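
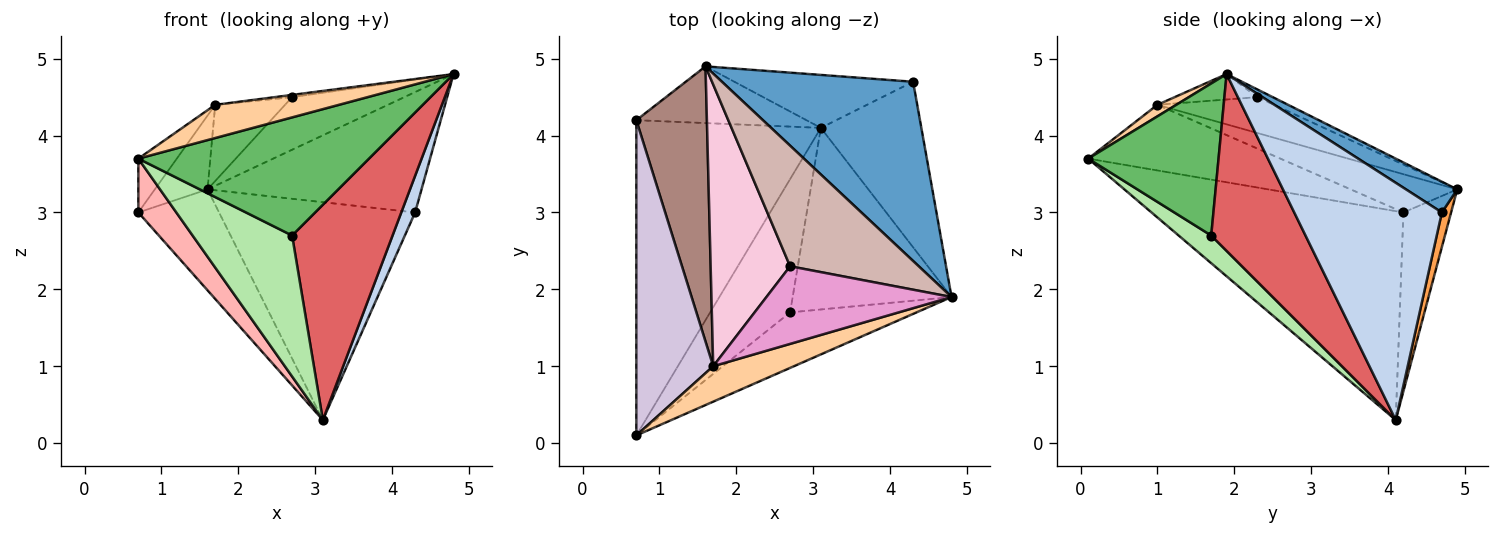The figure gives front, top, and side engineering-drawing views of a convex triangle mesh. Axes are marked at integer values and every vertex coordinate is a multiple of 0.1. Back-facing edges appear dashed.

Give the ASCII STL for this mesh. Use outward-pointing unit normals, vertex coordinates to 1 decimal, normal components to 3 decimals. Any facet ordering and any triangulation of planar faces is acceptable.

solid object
 facet normal 0.132 0.553 0.823
  outer loop
   vertex 4.3 4.7 3.0
   vertex 1.6 4.9 3.3
   vertex 4.8 1.9 4.8
  endloop
 endfacet
 facet normal 0.917 -0.086 -0.389
  outer loop
   vertex 4.3 4.7 3.0
   vertex 4.8 1.9 4.8
   vertex 3.1 4.1 0.3
  endloop
 endfacet
 facet normal 0.046 0.971 -0.236
  outer loop
   vertex 4.3 4.7 3.0
   vertex 3.1 4.1 0.3
   vertex 1.6 4.9 3.3
  endloop
 endfacet
 facet normal 0.104 -0.680 0.726
  outer loop
   vertex 1.7 1.0 4.4
   vertex 0.7 0.1 3.7
   vertex 4.8 1.9 4.8
  endloop
 endfacet
 facet normal 0.455 -0.806 -0.379
  outer loop
   vertex 2.7 1.7 2.7
   vertex 4.8 1.9 4.8
   vertex 0.7 0.1 3.7
  endloop
 endfacet
 facet normal 0.231 -0.707 -0.668
  outer loop
   vertex 2.7 1.7 2.7
   vertex 0.7 0.1 3.7
   vertex 3.1 4.1 0.3
  endloop
 endfacet
 facet normal 0.583 -0.621 -0.524
  outer loop
   vertex 2.7 1.7 2.7
   vertex 3.1 4.1 0.3
   vertex 4.8 1.9 4.8
  endloop
 endfacet
 facet normal -0.745 -0.112 -0.658
  outer loop
   vertex 0.7 4.2 3.0
   vertex 3.1 4.1 0.3
   vertex 0.7 0.1 3.7
  endloop
 endfacet
 facet normal -0.458 0.775 -0.436
  outer loop
   vertex 0.7 4.2 3.0
   vertex 1.6 4.9 3.3
   vertex 3.1 4.1 0.3
  endloop
 endfacet
 facet normal -0.644 0.129 0.754
  outer loop
   vertex 0.7 4.2 3.0
   vertex 0.7 0.1 3.7
   vertex 1.7 1.0 4.4
  endloop
 endfacet
 facet normal -0.464 0.229 0.856
  outer loop
   vertex 0.7 4.2 3.0
   vertex 1.7 1.0 4.4
   vertex 1.6 4.9 3.3
  endloop
 endfacet
 facet normal -0.055 0.399 0.915
  outer loop
   vertex 2.7 2.3 4.5
   vertex 4.8 1.9 4.8
   vertex 1.6 4.9 3.3
  endloop
 endfacet
 facet normal -0.136 0.028 0.990
  outer loop
   vertex 2.7 2.3 4.5
   vertex 1.7 1.0 4.4
   vertex 4.8 1.9 4.8
  endloop
 endfacet
 facet normal -0.400 0.239 0.885
  outer loop
   vertex 2.7 2.3 4.5
   vertex 1.6 4.9 3.3
   vertex 1.7 1.0 4.4
  endloop
 endfacet
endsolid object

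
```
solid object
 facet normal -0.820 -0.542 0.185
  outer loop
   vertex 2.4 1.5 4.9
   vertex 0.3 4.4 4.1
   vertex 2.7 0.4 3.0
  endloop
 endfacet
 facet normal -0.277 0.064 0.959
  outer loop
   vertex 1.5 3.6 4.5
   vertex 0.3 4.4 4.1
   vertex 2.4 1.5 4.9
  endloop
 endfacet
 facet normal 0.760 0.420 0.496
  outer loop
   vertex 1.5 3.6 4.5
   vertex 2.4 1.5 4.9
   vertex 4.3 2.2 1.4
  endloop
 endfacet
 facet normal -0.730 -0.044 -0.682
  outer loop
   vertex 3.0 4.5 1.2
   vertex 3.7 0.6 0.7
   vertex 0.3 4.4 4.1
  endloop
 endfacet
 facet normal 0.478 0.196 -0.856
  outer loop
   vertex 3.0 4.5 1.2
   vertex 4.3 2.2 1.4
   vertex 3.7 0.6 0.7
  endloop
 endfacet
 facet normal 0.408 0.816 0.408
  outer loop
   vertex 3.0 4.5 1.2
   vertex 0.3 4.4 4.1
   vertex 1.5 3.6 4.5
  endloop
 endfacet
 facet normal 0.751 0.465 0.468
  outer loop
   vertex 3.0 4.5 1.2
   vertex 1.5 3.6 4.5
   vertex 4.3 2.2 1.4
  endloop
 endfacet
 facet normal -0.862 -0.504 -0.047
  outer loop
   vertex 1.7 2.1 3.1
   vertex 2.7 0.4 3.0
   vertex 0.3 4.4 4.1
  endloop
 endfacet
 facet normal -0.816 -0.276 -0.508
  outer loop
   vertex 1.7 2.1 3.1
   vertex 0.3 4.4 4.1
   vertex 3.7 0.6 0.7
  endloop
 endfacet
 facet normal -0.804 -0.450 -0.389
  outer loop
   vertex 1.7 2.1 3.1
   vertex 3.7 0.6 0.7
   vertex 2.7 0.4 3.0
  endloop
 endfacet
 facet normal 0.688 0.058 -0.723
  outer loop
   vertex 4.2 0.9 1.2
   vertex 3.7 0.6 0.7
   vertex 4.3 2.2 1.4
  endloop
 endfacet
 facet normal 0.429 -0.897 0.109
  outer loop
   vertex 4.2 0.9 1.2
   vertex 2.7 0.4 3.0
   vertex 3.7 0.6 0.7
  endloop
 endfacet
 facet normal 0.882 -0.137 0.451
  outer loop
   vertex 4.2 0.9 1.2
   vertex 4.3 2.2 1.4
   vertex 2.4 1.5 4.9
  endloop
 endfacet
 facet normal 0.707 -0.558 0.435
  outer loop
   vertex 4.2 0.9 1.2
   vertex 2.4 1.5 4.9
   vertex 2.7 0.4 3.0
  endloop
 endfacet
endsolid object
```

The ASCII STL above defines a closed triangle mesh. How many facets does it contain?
14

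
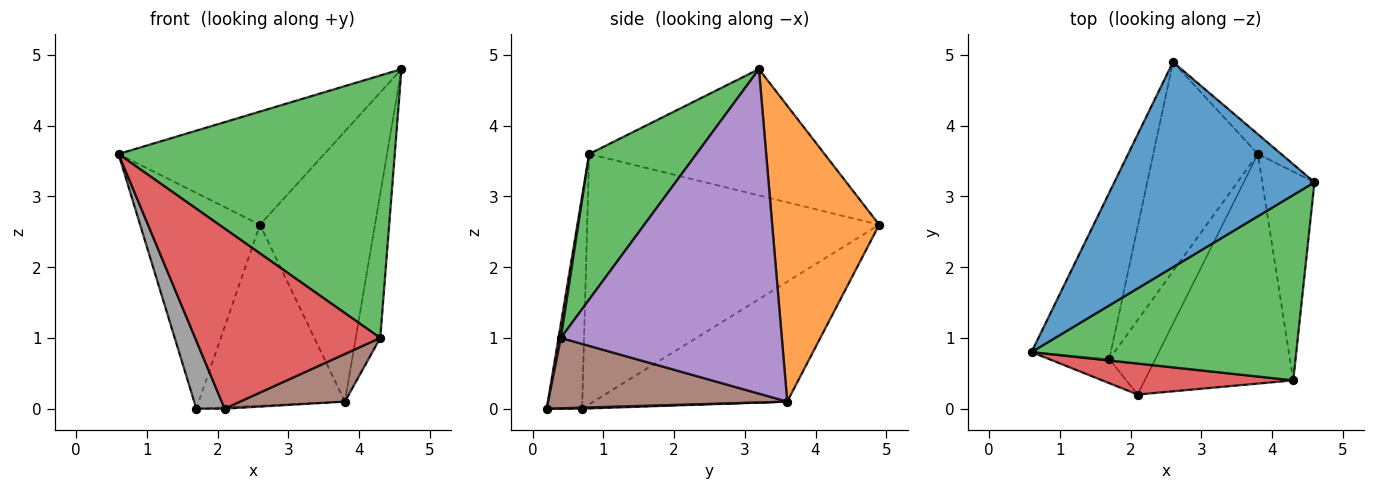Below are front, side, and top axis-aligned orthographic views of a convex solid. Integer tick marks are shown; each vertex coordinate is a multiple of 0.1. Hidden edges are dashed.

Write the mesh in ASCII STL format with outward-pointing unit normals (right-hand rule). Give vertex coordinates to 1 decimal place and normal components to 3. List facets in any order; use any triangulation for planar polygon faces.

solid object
 facet normal -0.484 0.423 0.766
  outer loop
   vertex 2.6 4.9 2.6
   vertex 0.6 0.8 3.6
   vertex 4.6 3.2 4.8
  endloop
 endfacet
 facet normal 0.680 0.731 -0.054
  outer loop
   vertex 3.8 3.6 0.1
   vertex 2.6 4.9 2.6
   vertex 4.6 3.2 4.8
  endloop
 endfacet
 facet normal 0.302 -0.779 0.550
  outer loop
   vertex 4.3 0.4 1.0
   vertex 4.6 3.2 4.8
   vertex 0.6 0.8 3.6
  endloop
 endfacet
 facet normal 0.013 -0.985 0.169
  outer loop
   vertex 4.3 0.4 1.0
   vertex 0.6 0.8 3.6
   vertex 2.1 0.2 0.0
  endloop
 endfacet
 facet normal 0.981 0.109 -0.158
  outer loop
   vertex 4.3 0.4 1.0
   vertex 3.8 3.6 0.1
   vertex 4.6 3.2 4.8
  endloop
 endfacet
 facet normal 0.421 -0.184 -0.888
  outer loop
   vertex 4.3 0.4 1.0
   vertex 2.1 0.2 0.0
   vertex 3.8 3.6 0.1
  endloop
 endfacet
 facet normal -0.888 0.364 -0.281
  outer loop
   vertex 1.7 0.7 0.0
   vertex 0.6 0.8 3.6
   vertex 2.6 4.9 2.6
  endloop
 endfacet
 facet normal -0.762 -0.610 -0.216
  outer loop
   vertex 1.7 0.7 0.0
   vertex 2.1 0.2 0.0
   vertex 0.6 0.8 3.6
  endloop
 endfacet
 facet normal -0.655 0.494 -0.571
  outer loop
   vertex 1.7 0.7 0.0
   vertex 2.6 4.9 2.6
   vertex 3.8 3.6 0.1
  endloop
 endfacet
 facet normal 0.023 0.018 -1.000
  outer loop
   vertex 1.7 0.7 0.0
   vertex 3.8 3.6 0.1
   vertex 2.1 0.2 0.0
  endloop
 endfacet
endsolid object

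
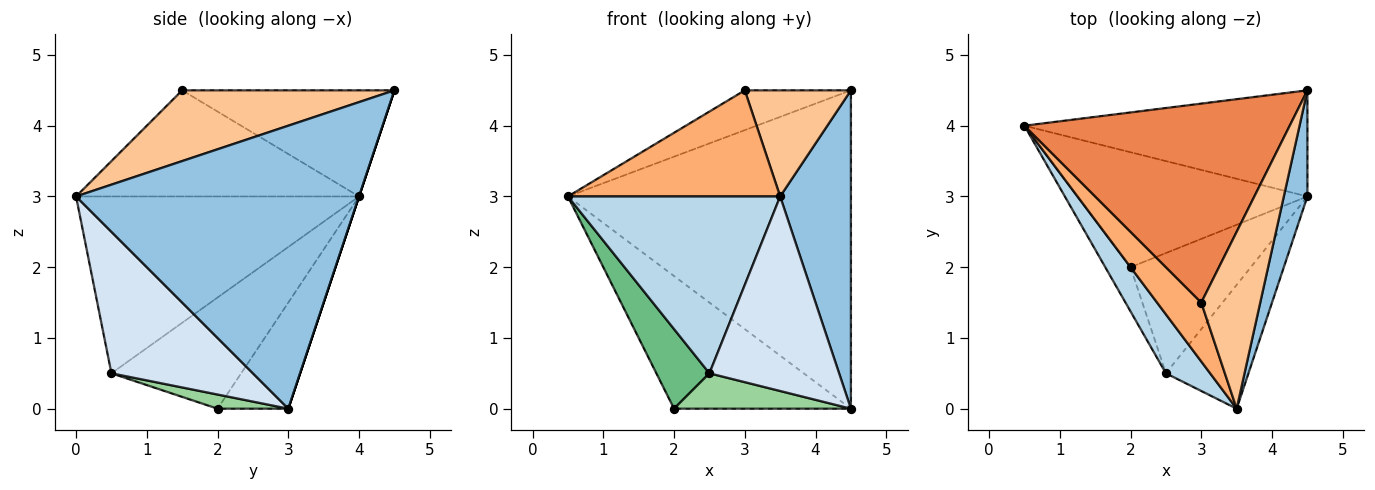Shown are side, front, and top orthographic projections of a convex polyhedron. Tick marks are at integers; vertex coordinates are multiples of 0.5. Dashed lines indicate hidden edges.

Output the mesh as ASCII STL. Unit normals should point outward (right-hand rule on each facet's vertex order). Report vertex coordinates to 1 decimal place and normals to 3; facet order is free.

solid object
 facet normal 0.000 0.949 -0.316
  outer loop
   vertex 4.5 3.0 0.0
   vertex 0.5 4.0 3.0
   vertex 4.5 4.5 4.5
  endloop
 endfacet
 facet normal 0.967 -0.242 0.081
  outer loop
   vertex 4.5 3.0 0.0
   vertex 4.5 4.5 4.5
   vertex 3.5 0.0 3.0
  endloop
 endfacet
 facet normal -0.784 -0.588 0.196
  outer loop
   vertex 2.5 0.5 0.5
   vertex 3.5 0.0 3.0
   vertex 0.5 4.0 3.0
  endloop
 endfacet
 facet normal 0.677 -0.621 -0.395
  outer loop
   vertex 2.5 0.5 0.5
   vertex 4.5 3.0 0.0
   vertex 3.5 0.0 3.0
  endloop
 endfacet
 facet normal -0.365 0.183 0.913
  outer loop
   vertex 3.0 1.5 4.5
   vertex 4.5 4.5 4.5
   vertex 0.5 4.0 3.0
  endloop
 endfacet
 facet normal -0.759 -0.569 0.316
  outer loop
   vertex 3.0 1.5 4.5
   vertex 0.5 4.0 3.0
   vertex 3.5 0.0 3.0
  endloop
 endfacet
 facet normal 0.717 -0.359 0.598
  outer loop
   vertex 3.0 1.5 4.5
   vertex 3.5 0.0 3.0
   vertex 4.5 4.5 4.5
  endloop
 endfacet
 facet normal -0.289 0.723 -0.627
  outer loop
   vertex 2.0 2.0 0.0
   vertex 0.5 4.0 3.0
   vertex 4.5 3.0 0.0
  endloop
 endfacet
 facet normal -0.906 -0.371 -0.206
  outer loop
   vertex 2.0 2.0 0.0
   vertex 2.5 0.5 0.5
   vertex 0.5 4.0 3.0
  endloop
 endfacet
 facet normal 0.112 -0.280 -0.953
  outer loop
   vertex 2.0 2.0 0.0
   vertex 4.5 3.0 0.0
   vertex 2.5 0.5 0.5
  endloop
 endfacet
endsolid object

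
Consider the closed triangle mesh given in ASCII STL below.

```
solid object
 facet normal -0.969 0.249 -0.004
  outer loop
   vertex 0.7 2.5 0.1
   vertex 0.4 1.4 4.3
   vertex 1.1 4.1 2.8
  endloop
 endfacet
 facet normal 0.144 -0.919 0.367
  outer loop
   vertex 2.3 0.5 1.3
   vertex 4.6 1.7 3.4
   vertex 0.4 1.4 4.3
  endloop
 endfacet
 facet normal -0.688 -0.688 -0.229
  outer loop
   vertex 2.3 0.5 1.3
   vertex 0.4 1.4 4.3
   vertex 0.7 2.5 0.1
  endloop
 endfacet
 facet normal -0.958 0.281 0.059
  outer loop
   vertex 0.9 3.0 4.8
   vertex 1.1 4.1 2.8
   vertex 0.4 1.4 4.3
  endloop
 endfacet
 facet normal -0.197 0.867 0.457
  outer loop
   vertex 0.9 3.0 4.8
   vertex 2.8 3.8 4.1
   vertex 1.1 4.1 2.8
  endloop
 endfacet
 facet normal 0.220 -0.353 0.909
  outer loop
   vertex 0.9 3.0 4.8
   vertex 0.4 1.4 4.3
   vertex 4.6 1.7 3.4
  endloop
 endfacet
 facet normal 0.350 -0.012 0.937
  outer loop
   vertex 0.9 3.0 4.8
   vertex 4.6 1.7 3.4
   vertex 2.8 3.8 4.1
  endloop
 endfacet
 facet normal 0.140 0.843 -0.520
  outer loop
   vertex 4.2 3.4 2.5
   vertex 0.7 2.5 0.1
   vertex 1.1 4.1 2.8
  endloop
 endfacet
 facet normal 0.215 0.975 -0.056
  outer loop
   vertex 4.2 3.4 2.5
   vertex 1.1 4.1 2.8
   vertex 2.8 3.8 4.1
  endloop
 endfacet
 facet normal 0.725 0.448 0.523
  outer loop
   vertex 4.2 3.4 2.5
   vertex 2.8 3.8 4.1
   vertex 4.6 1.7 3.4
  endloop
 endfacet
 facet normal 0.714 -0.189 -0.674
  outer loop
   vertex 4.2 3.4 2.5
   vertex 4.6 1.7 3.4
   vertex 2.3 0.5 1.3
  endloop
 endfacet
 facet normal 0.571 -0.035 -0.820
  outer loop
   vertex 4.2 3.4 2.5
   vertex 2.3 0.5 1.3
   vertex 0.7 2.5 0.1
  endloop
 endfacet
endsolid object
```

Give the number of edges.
18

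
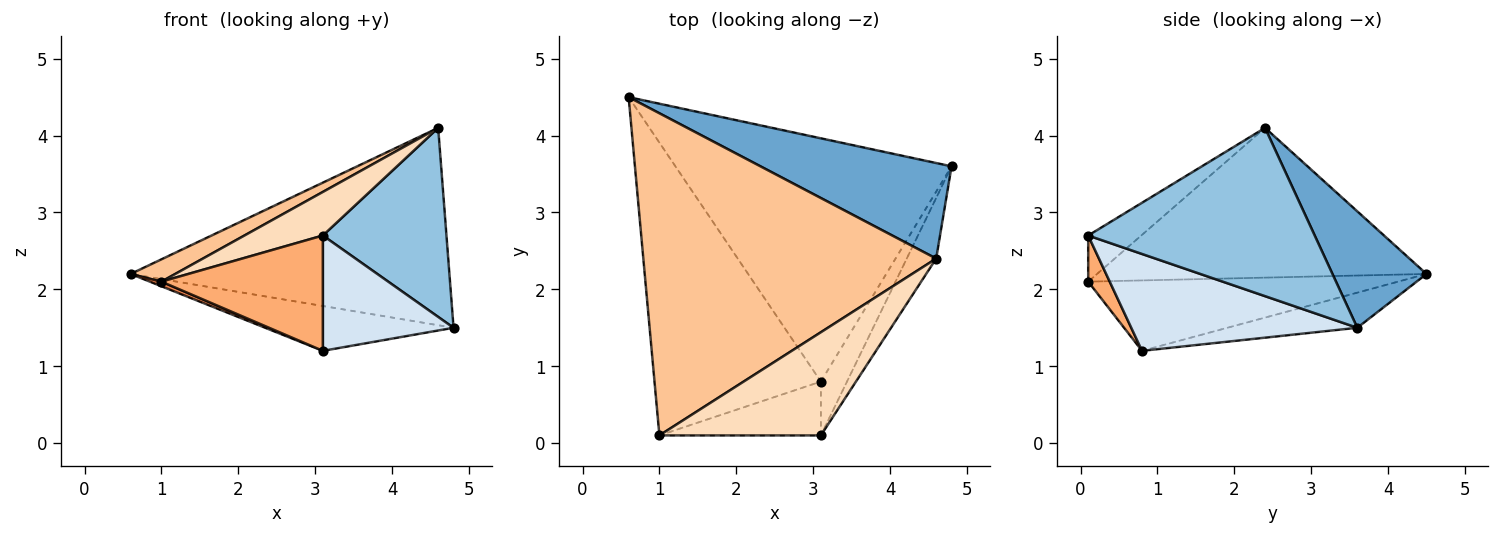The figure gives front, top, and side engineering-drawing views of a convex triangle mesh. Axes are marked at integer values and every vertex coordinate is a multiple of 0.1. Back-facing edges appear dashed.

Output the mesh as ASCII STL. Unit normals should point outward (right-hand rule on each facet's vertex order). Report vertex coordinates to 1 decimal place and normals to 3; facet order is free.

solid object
 facet normal 0.257 0.870 0.421
  outer loop
   vertex 4.6 2.4 4.1
   vertex 4.8 3.6 1.5
   vertex 0.6 4.5 2.2
  endloop
 endfacet
 facet normal 0.868 -0.473 -0.152
  outer loop
   vertex 4.6 2.4 4.1
   vertex 3.1 0.1 2.7
   vertex 4.8 3.6 1.5
  endloop
 endfacet
 facet normal -0.124 0.180 -0.976
  outer loop
   vertex 3.1 0.8 1.2
   vertex 0.6 4.5 2.2
   vertex 4.8 3.6 1.5
  endloop
 endfacet
 facet normal 0.843 -0.487 -0.227
  outer loop
   vertex 3.1 0.8 1.2
   vertex 4.8 3.6 1.5
   vertex 3.1 0.1 2.7
  endloop
 endfacet
 facet normal -0.390 -0.015 -0.921
  outer loop
   vertex 1.0 0.1 2.1
   vertex 0.6 4.5 2.2
   vertex 3.1 0.8 1.2
  endloop
 endfacet
 facet normal 0.120 -0.900 -0.420
  outer loop
   vertex 1.0 0.1 2.1
   vertex 3.1 0.8 1.2
   vertex 3.1 0.1 2.7
  endloop
 endfacet
 facet normal -0.454 -0.062 0.889
  outer loop
   vertex 1.0 0.1 2.1
   vertex 4.6 2.4 4.1
   vertex 0.6 4.5 2.2
  endloop
 endfacet
 facet normal -0.255 -0.376 0.891
  outer loop
   vertex 1.0 0.1 2.1
   vertex 3.1 0.1 2.7
   vertex 4.6 2.4 4.1
  endloop
 endfacet
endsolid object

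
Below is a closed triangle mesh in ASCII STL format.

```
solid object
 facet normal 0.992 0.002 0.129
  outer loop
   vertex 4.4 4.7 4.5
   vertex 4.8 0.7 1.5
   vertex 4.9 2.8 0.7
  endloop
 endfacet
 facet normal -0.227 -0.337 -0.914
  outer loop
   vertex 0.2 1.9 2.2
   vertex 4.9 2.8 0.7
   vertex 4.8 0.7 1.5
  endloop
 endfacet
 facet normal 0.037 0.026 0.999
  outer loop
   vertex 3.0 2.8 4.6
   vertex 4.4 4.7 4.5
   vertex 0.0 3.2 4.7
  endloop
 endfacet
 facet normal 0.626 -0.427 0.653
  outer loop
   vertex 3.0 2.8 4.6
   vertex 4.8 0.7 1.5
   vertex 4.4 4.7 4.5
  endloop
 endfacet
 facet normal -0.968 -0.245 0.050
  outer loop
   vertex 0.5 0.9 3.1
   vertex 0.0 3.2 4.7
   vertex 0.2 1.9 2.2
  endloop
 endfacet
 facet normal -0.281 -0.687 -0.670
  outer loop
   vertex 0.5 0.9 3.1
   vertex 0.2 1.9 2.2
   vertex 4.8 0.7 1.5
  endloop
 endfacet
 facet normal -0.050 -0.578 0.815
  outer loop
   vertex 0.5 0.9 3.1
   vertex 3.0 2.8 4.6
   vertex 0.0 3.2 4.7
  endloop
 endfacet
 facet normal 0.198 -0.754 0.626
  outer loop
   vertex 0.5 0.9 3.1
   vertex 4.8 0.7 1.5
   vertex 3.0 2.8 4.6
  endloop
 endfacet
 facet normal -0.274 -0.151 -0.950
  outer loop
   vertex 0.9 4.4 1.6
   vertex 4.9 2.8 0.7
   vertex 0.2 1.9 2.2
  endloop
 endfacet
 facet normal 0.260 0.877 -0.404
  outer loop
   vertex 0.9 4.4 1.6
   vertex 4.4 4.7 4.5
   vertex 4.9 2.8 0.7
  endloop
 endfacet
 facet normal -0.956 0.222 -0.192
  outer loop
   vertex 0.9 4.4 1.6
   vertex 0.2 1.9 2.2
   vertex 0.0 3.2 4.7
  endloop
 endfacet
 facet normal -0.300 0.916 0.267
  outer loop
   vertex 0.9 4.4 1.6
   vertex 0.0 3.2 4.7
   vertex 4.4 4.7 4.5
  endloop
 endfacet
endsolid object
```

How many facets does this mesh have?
12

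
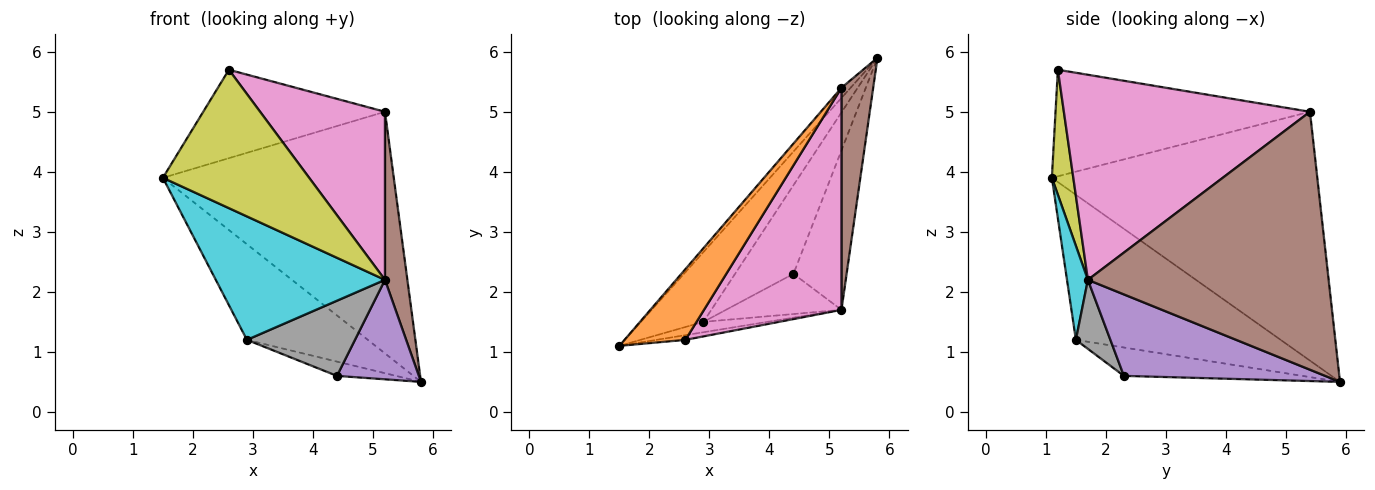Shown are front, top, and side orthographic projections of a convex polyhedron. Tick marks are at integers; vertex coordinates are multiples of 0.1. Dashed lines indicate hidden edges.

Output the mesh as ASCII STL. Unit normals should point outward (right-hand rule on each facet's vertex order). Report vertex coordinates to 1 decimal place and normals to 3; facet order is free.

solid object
 facet normal -0.754 0.656 -0.028
  outer loop
   vertex 5.2 5.4 5.0
   vertex 5.8 5.9 0.5
   vertex 1.5 1.1 3.9
  endloop
 endfacet
 facet normal -0.738 0.527 0.422
  outer loop
   vertex 5.2 5.4 5.0
   vertex 1.5 1.1 3.9
   vertex 2.6 1.2 5.7
  endloop
 endfacet
 facet normal -0.807 0.477 -0.348
  outer loop
   vertex 2.9 1.5 1.2
   vertex 1.5 1.1 3.9
   vertex 5.8 5.9 0.5
  endloop
 endfacet
 facet normal -0.433 0.143 -0.890
  outer loop
   vertex 2.9 1.5 1.2
   vertex 5.8 5.9 0.5
   vertex 4.4 2.3 0.6
  endloop
 endfacet
 facet normal 0.793 -0.323 -0.517
  outer loop
   vertex 5.2 1.7 2.2
   vertex 4.4 2.3 0.6
   vertex 5.8 5.9 0.5
  endloop
 endfacet
 facet normal 0.988 -0.092 0.122
  outer loop
   vertex 5.2 1.7 2.2
   vertex 5.8 5.9 0.5
   vertex 5.2 5.4 5.0
  endloop
 endfacet
 facet normal 0.765 -0.388 0.513
  outer loop
   vertex 5.2 1.7 2.2
   vertex 5.2 5.4 5.0
   vertex 2.6 1.2 5.7
  endloop
 endfacet
 facet normal 0.271 -0.849 -0.454
  outer loop
   vertex 5.2 1.7 2.2
   vertex 2.9 1.5 1.2
   vertex 4.4 2.3 0.6
  endloop
 endfacet
 facet normal 0.145 -0.989 -0.034
  outer loop
   vertex 5.2 1.7 2.2
   vertex 2.6 1.2 5.7
   vertex 1.5 1.1 3.9
  endloop
 endfacet
 facet normal 0.122 -0.989 -0.083
  outer loop
   vertex 5.2 1.7 2.2
   vertex 1.5 1.1 3.9
   vertex 2.9 1.5 1.2
  endloop
 endfacet
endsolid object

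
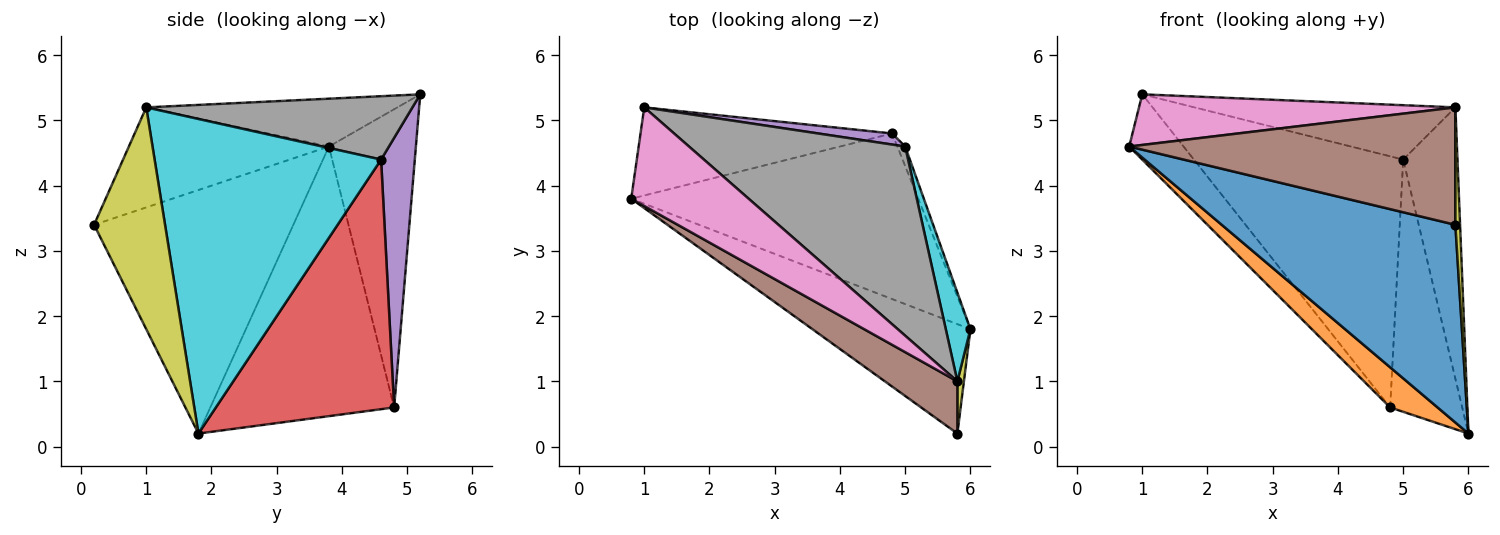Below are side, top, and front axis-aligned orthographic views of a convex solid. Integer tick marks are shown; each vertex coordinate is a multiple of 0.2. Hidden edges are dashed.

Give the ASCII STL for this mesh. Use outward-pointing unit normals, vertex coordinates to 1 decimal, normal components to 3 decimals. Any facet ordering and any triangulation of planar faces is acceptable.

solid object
 facet normal -0.598 -0.701 -0.388
  outer loop
   vertex 5.8 0.2 3.4
   vertex 0.8 3.8 4.6
   vertex 6.0 1.8 0.2
  endloop
 endfacet
 facet normal -0.674 -0.174 -0.718
  outer loop
   vertex 4.8 4.8 0.6
   vertex 6.0 1.8 0.2
   vertex 0.8 3.8 4.6
  endloop
 endfacet
 facet normal -0.690 0.431 -0.582
  outer loop
   vertex 4.8 4.8 0.6
   vertex 0.8 3.8 4.6
   vertex 1.0 5.2 5.4
  endloop
 endfacet
 facet normal 0.927 0.375 -0.029
  outer loop
   vertex 4.8 4.8 0.6
   vertex 5.0 4.6 4.4
   vertex 6.0 1.8 0.2
  endloop
 endfacet
 facet normal 0.159 0.986 0.044
  outer loop
   vertex 4.8 4.8 0.6
   vertex 1.0 5.2 5.4
   vertex 5.0 4.6 4.4
  endloop
 endfacet
 facet normal -0.489 -0.797 0.354
  outer loop
   vertex 5.8 1.0 5.2
   vertex 0.8 3.8 4.6
   vertex 5.8 0.2 3.4
  endloop
 endfacet
 facet normal -0.341 -0.429 0.836
  outer loop
   vertex 5.8 1.0 5.2
   vertex 1.0 5.2 5.4
   vertex 0.8 3.8 4.6
  endloop
 endfacet
 facet normal 0.271 0.266 0.925
  outer loop
   vertex 5.8 1.0 5.2
   vertex 5.0 4.6 4.4
   vertex 1.0 5.2 5.4
  endloop
 endfacet
 facet normal 0.997 -0.066 0.029
  outer loop
   vertex 5.8 1.0 5.2
   vertex 5.8 0.2 3.4
   vertex 6.0 1.8 0.2
  endloop
 endfacet
 facet normal 0.970 0.232 0.076
  outer loop
   vertex 5.8 1.0 5.2
   vertex 6.0 1.8 0.2
   vertex 5.0 4.6 4.4
  endloop
 endfacet
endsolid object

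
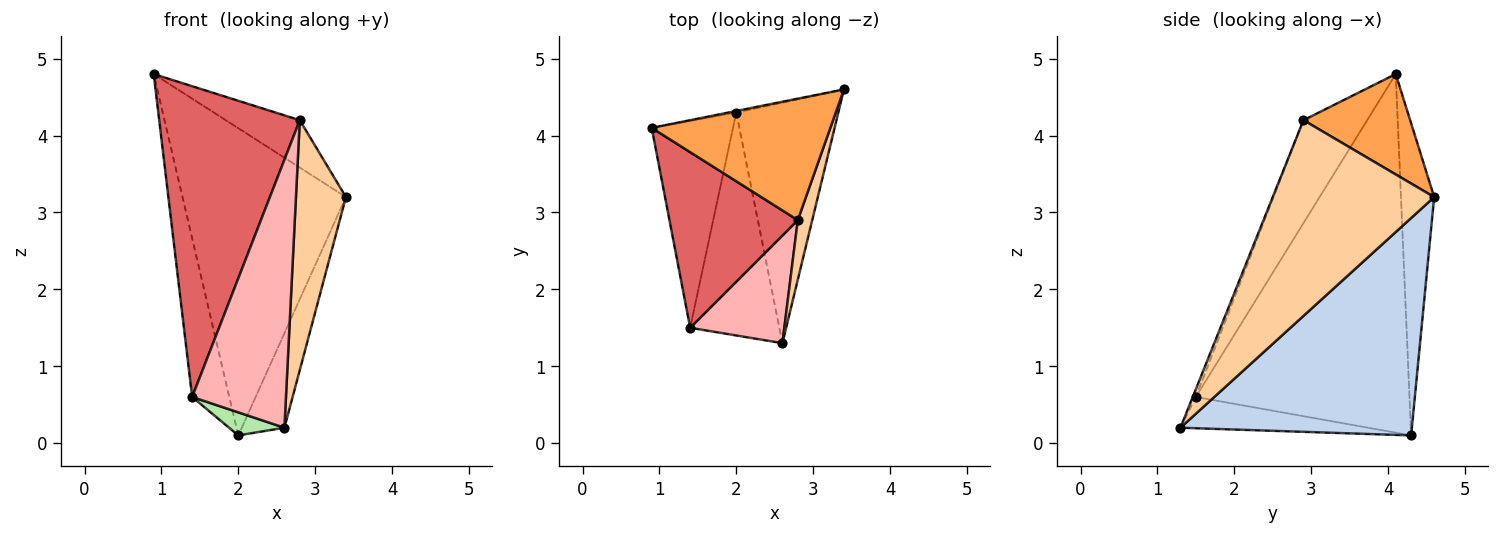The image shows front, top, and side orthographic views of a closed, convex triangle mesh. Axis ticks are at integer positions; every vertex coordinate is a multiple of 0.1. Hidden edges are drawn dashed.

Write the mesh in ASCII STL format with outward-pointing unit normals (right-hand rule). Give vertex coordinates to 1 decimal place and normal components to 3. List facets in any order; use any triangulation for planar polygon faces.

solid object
 facet normal -0.199 0.980 -0.005
  outer loop
   vertex 2.0 4.3 0.1
   vertex 0.9 4.1 4.8
   vertex 3.4 4.6 3.2
  endloop
 endfacet
 facet normal 0.893 0.165 -0.419
  outer loop
   vertex 2.0 4.3 0.1
   vertex 3.4 4.6 3.2
   vertex 2.6 1.3 0.2
  endloop
 endfacet
 facet normal 0.464 0.322 0.825
  outer loop
   vertex 2.8 2.9 4.2
   vertex 3.4 4.6 3.2
   vertex 0.9 4.1 4.8
  endloop
 endfacet
 facet normal 0.953 -0.295 0.070
  outer loop
   vertex 2.8 2.9 4.2
   vertex 2.6 1.3 0.2
   vertex 3.4 4.6 3.2
  endloop
 endfacet
 facet normal -0.962 0.167 -0.218
  outer loop
   vertex 1.4 1.5 0.6
   vertex 0.9 4.1 4.8
   vertex 2.0 4.3 0.1
  endloop
 endfacet
 facet normal -0.329 -0.097 -0.939
  outer loop
   vertex 1.4 1.5 0.6
   vertex 2.0 4.3 0.1
   vertex 2.6 1.3 0.2
  endloop
 endfacet
 facet normal -0.367 -0.810 0.458
  outer loop
   vertex 1.4 1.5 0.6
   vertex 2.8 2.9 4.2
   vertex 0.9 4.1 4.8
  endloop
 endfacet
 facet normal -0.030 -0.928 0.373
  outer loop
   vertex 1.4 1.5 0.6
   vertex 2.6 1.3 0.2
   vertex 2.8 2.9 4.2
  endloop
 endfacet
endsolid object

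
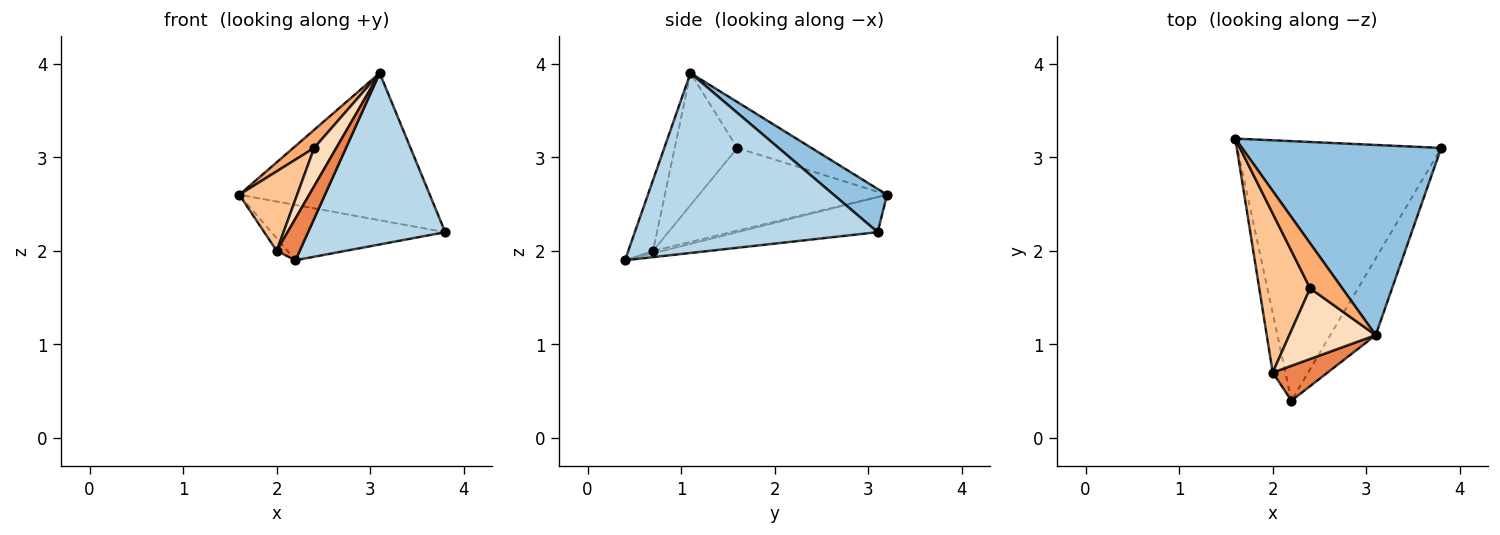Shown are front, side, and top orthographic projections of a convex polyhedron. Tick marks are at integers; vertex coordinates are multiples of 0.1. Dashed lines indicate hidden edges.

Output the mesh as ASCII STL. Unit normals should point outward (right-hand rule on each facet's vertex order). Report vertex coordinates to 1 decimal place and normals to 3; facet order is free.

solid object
 facet normal -0.166 0.206 -0.964
  outer loop
   vertex 2.2 0.4 1.9
   vertex 1.6 3.2 2.6
   vertex 3.8 3.1 2.2
  endloop
 endfacet
 facet normal 0.169 0.603 0.779
  outer loop
   vertex 3.1 1.1 3.9
   vertex 3.8 3.1 2.2
   vertex 1.6 3.2 2.6
  endloop
 endfacet
 facet normal 0.851 -0.480 -0.215
  outer loop
   vertex 3.1 1.1 3.9
   vertex 2.2 0.4 1.9
   vertex 3.8 3.1 2.2
  endloop
 endfacet
 facet normal -0.177 0.203 -0.963
  outer loop
   vertex 2.0 0.7 2.0
   vertex 1.6 3.2 2.6
   vertex 2.2 0.4 1.9
  endloop
 endfacet
 facet normal -0.638 -0.590 0.494
  outer loop
   vertex 2.0 0.7 2.0
   vertex 2.2 0.4 1.9
   vertex 3.1 1.1 3.9
  endloop
 endfacet
 facet normal -0.799 -0.225 0.558
  outer loop
   vertex 2.4 1.6 3.1
   vertex 3.1 1.1 3.9
   vertex 1.6 3.2 2.6
  endloop
 endfacet
 facet normal -0.824 -0.253 0.507
  outer loop
   vertex 2.4 1.6 3.1
   vertex 1.6 3.2 2.6
   vertex 2.0 0.7 2.0
  endloop
 endfacet
 facet normal -0.803 -0.284 0.524
  outer loop
   vertex 2.4 1.6 3.1
   vertex 2.0 0.7 2.0
   vertex 3.1 1.1 3.9
  endloop
 endfacet
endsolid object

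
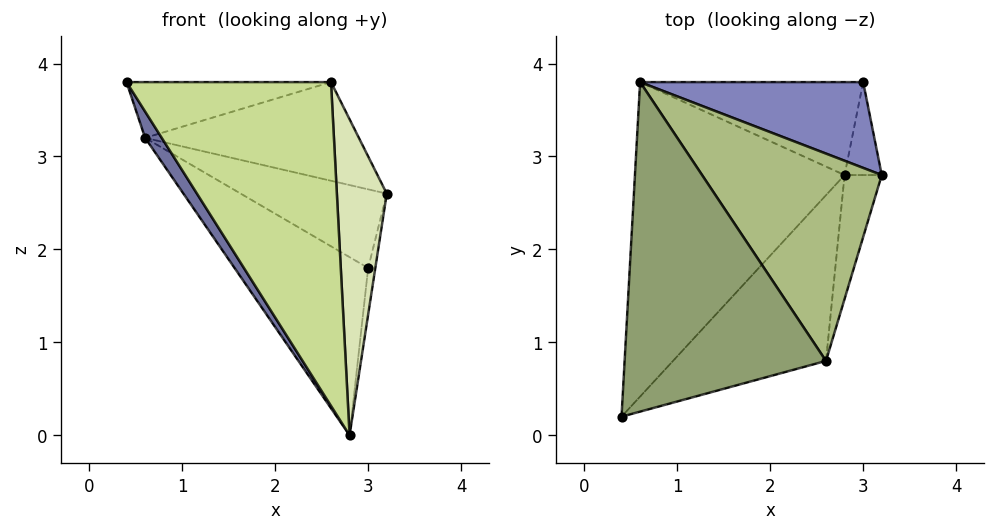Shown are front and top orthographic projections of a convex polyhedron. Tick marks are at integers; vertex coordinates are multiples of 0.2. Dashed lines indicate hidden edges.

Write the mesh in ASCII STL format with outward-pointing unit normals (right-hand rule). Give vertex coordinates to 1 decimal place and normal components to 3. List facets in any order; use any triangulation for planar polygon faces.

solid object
 facet normal -0.830 -0.047 -0.556
  outer loop
   vertex 2.8 2.8 0.0
   vertex 0.4 0.2 3.8
   vertex 0.6 3.8 3.2
  endloop
 endfacet
 facet normal 0.395 0.621 0.677
  outer loop
   vertex 3.0 3.8 1.8
   vertex 0.6 3.8 3.2
   vertex 3.2 2.8 2.6
  endloop
 endfacet
 facet normal 0.986 0.076 -0.152
  outer loop
   vertex 3.0 3.8 1.8
   vertex 3.2 2.8 2.6
   vertex 2.8 2.8 0.0
  endloop
 endfacet
 facet normal -0.261 0.856 -0.447
  outer loop
   vertex 3.0 3.8 1.8
   vertex 2.8 2.8 0.0
   vertex 0.6 3.8 3.2
  endloop
 endfacet
 facet normal -0.045 0.167 0.985
  outer loop
   vertex 2.6 0.8 3.8
   vertex 0.6 3.8 3.2
   vertex 0.4 0.2 3.8
  endloop
 endfacet
 facet normal 0.350 0.403 0.846
  outer loop
   vertex 2.6 0.8 3.8
   vertex 3.2 2.8 2.6
   vertex 0.6 3.8 3.2
  endloop
 endfacet
 facet normal 0.236 -0.865 -0.443
  outer loop
   vertex 2.6 0.8 3.8
   vertex 0.4 0.2 3.8
   vertex 2.8 2.8 0.0
  endloop
 endfacet
 facet normal 0.922 -0.362 -0.142
  outer loop
   vertex 2.6 0.8 3.8
   vertex 2.8 2.8 0.0
   vertex 3.2 2.8 2.6
  endloop
 endfacet
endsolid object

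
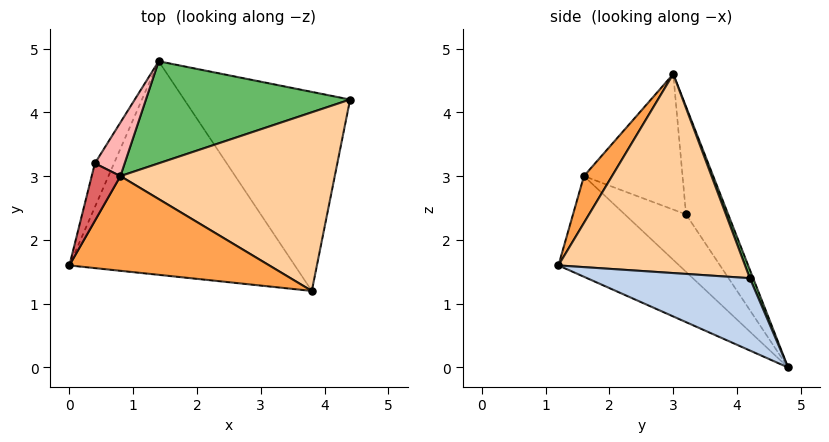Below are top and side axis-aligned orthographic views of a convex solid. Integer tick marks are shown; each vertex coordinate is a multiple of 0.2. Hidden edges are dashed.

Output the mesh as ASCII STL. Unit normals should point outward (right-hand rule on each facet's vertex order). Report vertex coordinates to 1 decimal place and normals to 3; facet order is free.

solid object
 facet normal -0.338 -0.561 -0.756
  outer loop
   vertex 1.4 4.8 0.0
   vertex 3.8 1.2 1.6
   vertex 0.0 1.6 3.0
  endloop
 endfacet
 facet normal 0.396 -0.140 -0.908
  outer loop
   vertex 1.4 4.8 0.0
   vertex 4.4 4.2 1.4
   vertex 3.8 1.2 1.6
  endloop
 endfacet
 facet normal 0.143 -0.779 0.610
  outer loop
   vertex 0.8 3.0 4.6
   vertex 0.0 1.6 3.0
   vertex 3.8 1.2 1.6
  endloop
 endfacet
 facet normal 0.678 -0.087 0.730
  outer loop
   vertex 0.8 3.0 4.6
   vertex 3.8 1.2 1.6
   vertex 4.4 4.2 1.4
  endloop
 endfacet
 facet normal 0.015 0.930 0.366
  outer loop
   vertex 0.8 3.0 4.6
   vertex 4.4 4.2 1.4
   vertex 1.4 4.8 0.0
  endloop
 endfacet
 facet normal -0.942 0.118 -0.314
  outer loop
   vertex 0.4 3.2 2.4
   vertex 1.4 4.8 0.0
   vertex 0.0 1.6 3.0
  endloop
 endfacet
 facet normal -0.931 0.307 0.197
  outer loop
   vertex 0.4 3.2 2.4
   vertex 0.0 1.6 3.0
   vertex 0.8 3.0 4.6
  endloop
 endfacet
 facet normal -0.681 0.708 0.188
  outer loop
   vertex 0.4 3.2 2.4
   vertex 0.8 3.0 4.6
   vertex 1.4 4.8 0.0
  endloop
 endfacet
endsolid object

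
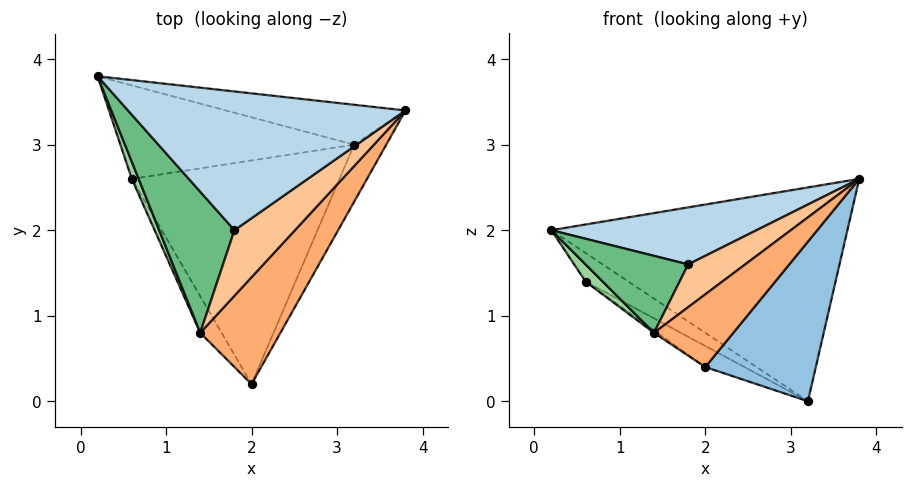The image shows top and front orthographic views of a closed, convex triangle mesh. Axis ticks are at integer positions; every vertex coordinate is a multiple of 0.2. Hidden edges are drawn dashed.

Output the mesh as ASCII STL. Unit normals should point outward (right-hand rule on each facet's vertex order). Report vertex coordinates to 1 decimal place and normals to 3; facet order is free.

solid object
 facet normal 0.138 0.974 -0.182
  outer loop
   vertex 3.2 3.0 0.0
   vertex 0.2 3.8 2.0
   vertex 3.8 3.4 2.6
  endloop
 endfacet
 facet normal 0.902 -0.407 -0.145
  outer loop
   vertex 3.2 3.0 0.0
   vertex 3.8 3.4 2.6
   vertex 2.0 0.2 0.4
  endloop
 endfacet
 facet normal -0.193 -0.373 0.908
  outer loop
   vertex 1.8 2.0 1.6
   vertex 3.8 3.4 2.6
   vertex 0.2 3.8 2.0
  endloop
 endfacet
 facet normal -0.489 0.254 -0.835
  outer loop
   vertex 0.6 2.6 1.4
   vertex 0.2 3.8 2.0
   vertex 3.2 3.0 0.0
  endloop
 endfacet
 facet normal -0.482 0.082 -0.872
  outer loop
   vertex 0.6 2.6 1.4
   vertex 3.2 3.0 0.0
   vertex 2.0 0.2 0.4
  endloop
 endfacet
 facet normal -0.011 -0.562 0.827
  outer loop
   vertex 1.4 0.8 0.8
   vertex 2.0 0.2 0.4
   vertex 3.8 3.4 2.6
  endloop
 endfacet
 facet normal -0.036 -0.546 0.837
  outer loop
   vertex 1.4 0.8 0.8
   vertex 3.8 3.4 2.6
   vertex 1.8 2.0 1.6
  endloop
 endfacet
 facet normal -0.514 0.057 -0.856
  outer loop
   vertex 1.4 0.8 0.8
   vertex 0.6 2.6 1.4
   vertex 2.0 0.2 0.4
  endloop
 endfacet
 facet normal -0.304 -0.456 0.836
  outer loop
   vertex 1.4 0.8 0.8
   vertex 1.8 2.0 1.6
   vertex 0.2 3.8 2.0
  endloop
 endfacet
 facet normal -0.728 -0.485 0.485
  outer loop
   vertex 1.4 0.8 0.8
   vertex 0.2 3.8 2.0
   vertex 0.6 2.6 1.4
  endloop
 endfacet
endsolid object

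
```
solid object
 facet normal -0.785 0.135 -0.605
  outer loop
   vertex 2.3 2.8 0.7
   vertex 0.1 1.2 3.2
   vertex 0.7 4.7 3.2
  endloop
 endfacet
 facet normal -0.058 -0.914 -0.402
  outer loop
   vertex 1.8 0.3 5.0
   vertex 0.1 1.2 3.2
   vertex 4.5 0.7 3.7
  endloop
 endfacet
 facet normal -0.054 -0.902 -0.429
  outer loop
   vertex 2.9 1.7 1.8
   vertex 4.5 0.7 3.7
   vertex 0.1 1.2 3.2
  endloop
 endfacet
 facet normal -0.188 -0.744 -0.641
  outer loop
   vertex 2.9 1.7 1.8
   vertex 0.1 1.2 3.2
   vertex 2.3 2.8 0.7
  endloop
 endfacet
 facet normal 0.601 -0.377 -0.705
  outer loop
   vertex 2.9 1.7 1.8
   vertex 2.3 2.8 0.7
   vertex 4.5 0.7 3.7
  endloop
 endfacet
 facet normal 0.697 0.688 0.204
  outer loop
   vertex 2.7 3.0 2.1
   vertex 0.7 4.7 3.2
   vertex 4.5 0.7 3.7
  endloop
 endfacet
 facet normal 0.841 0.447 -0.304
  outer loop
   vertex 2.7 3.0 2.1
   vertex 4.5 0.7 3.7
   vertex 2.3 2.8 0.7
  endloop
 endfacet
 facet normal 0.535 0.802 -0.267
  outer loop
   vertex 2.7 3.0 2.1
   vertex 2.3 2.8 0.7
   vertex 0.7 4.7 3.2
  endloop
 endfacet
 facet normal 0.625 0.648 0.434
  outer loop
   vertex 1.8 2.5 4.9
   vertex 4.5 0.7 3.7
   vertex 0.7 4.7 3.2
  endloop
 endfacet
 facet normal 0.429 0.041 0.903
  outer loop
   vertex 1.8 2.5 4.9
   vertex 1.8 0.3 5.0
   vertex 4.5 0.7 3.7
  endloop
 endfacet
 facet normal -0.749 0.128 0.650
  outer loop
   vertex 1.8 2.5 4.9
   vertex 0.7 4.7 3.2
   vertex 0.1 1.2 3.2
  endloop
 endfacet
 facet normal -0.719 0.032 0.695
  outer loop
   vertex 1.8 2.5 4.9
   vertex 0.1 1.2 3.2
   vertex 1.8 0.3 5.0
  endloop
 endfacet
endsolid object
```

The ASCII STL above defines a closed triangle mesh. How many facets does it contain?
12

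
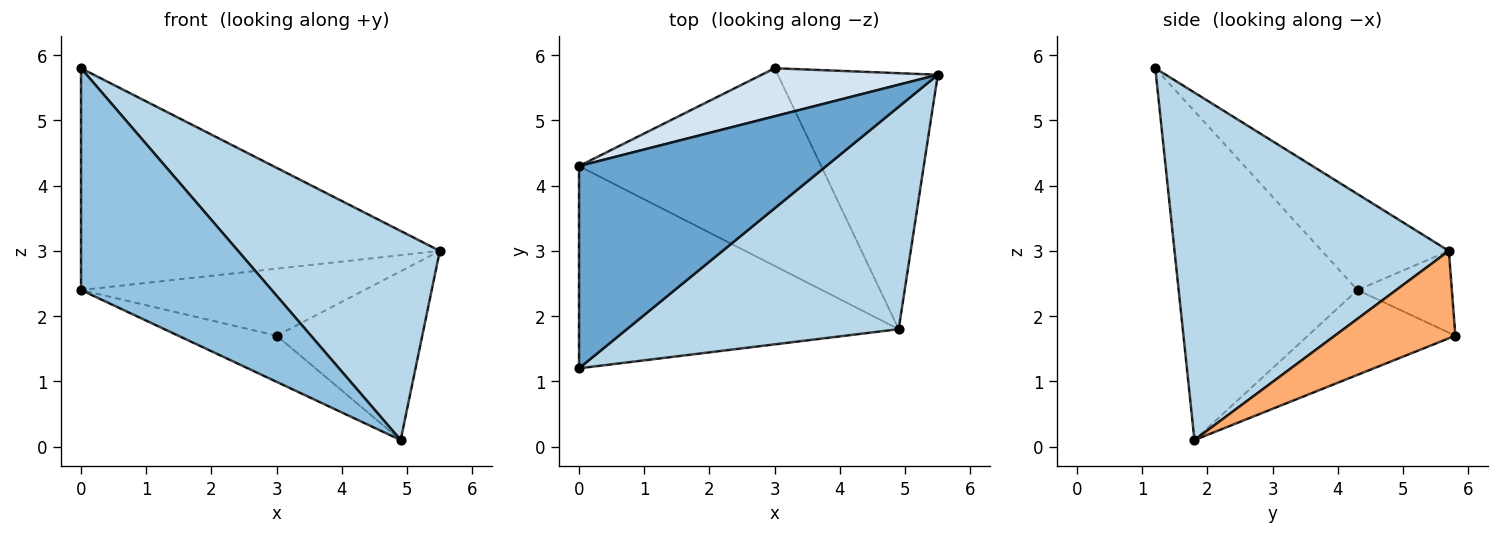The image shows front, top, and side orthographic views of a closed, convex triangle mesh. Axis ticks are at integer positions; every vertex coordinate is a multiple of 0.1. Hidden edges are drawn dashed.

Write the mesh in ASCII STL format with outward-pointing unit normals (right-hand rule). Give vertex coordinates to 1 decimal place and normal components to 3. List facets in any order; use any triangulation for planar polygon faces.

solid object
 facet normal -0.253 0.715 0.652
  outer loop
   vertex 0.0 1.2 5.8
   vertex 5.5 5.7 3.0
   vertex 0.0 4.3 2.4
  endloop
 endfacet
 facet normal -0.570 -0.607 -0.554
  outer loop
   vertex 0.0 1.2 5.8
   vertex 0.0 4.3 2.4
   vertex 4.9 1.8 0.1
  endloop
 endfacet
 facet normal 0.682 -0.501 0.533
  outer loop
   vertex 0.0 1.2 5.8
   vertex 4.9 1.8 0.1
   vertex 5.5 5.7 3.0
  endloop
 endfacet
 facet normal -0.261 0.785 0.562
  outer loop
   vertex 3.0 5.8 1.7
   vertex 0.0 4.3 2.4
   vertex 5.5 5.7 3.0
  endloop
 endfacet
 facet normal -0.323 0.215 -0.922
  outer loop
   vertex 3.0 5.8 1.7
   vertex 4.9 1.8 0.1
   vertex 0.0 4.3 2.4
  endloop
 endfacet
 facet normal 0.415 0.501 -0.760
  outer loop
   vertex 3.0 5.8 1.7
   vertex 5.5 5.7 3.0
   vertex 4.9 1.8 0.1
  endloop
 endfacet
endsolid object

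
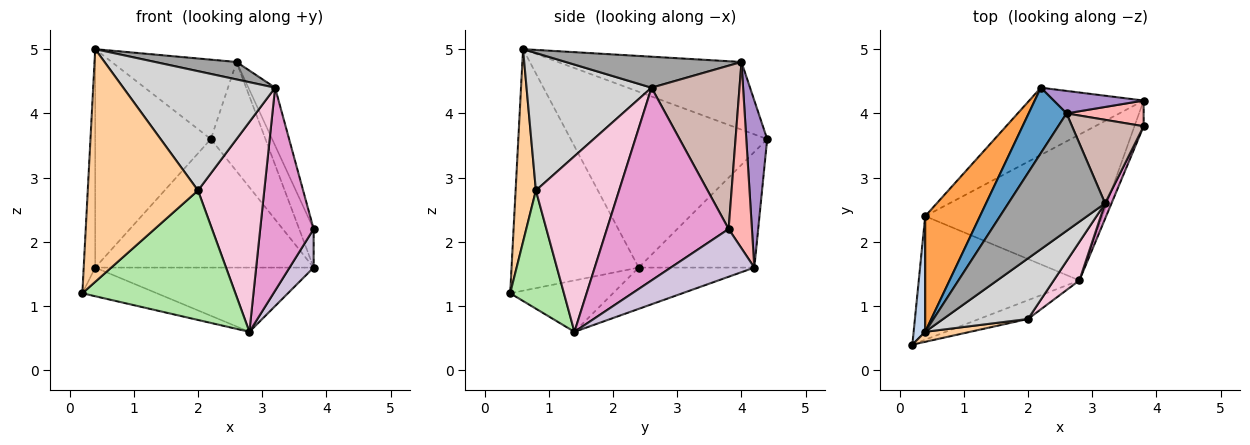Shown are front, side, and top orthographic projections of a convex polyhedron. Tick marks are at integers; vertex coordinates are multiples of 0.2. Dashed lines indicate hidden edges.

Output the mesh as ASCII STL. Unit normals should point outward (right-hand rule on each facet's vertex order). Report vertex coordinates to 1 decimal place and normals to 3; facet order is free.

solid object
 facet normal -0.750 0.510 0.420
  outer loop
   vertex 2.6 4.0 4.8
   vertex 2.2 4.4 3.6
   vertex 0.4 0.6 5.0
  endloop
 endfacet
 facet normal -0.995 0.090 0.048
  outer loop
   vertex 0.4 2.4 1.6
   vertex 0.2 0.4 1.2
   vertex 0.4 0.6 5.0
  endloop
 endfacet
 facet normal -0.832 0.490 0.259
  outer loop
   vertex 0.4 2.4 1.6
   vertex 0.4 0.6 5.0
   vertex 2.2 4.4 3.6
  endloop
 endfacet
 facet normal 0.181 -0.983 0.042
  outer loop
   vertex 2.0 0.8 2.8
   vertex 0.4 0.6 5.0
   vertex 0.2 0.4 1.2
  endloop
 endfacet
 facet normal -0.298 0.216 -0.930
  outer loop
   vertex 2.8 1.4 0.6
   vertex 0.2 0.4 1.2
   vertex 0.4 2.4 1.6
  endloop
 endfacet
 facet normal 0.328 -0.935 -0.136
  outer loop
   vertex 2.8 1.4 0.6
   vertex 2.0 0.8 2.8
   vertex 0.2 0.4 1.2
  endloop
 endfacet
 facet normal -0.425 0.802 -0.420
  outer loop
   vertex 3.8 4.2 1.6
   vertex 0.4 2.4 1.6
   vertex 2.2 4.4 3.6
  endloop
 endfacet
 facet normal 0.802 0.498 0.332
  outer loop
   vertex 3.8 4.2 1.6
   vertex 2.6 4.0 4.8
   vertex 3.8 3.8 2.2
  endloop
 endfacet
 facet normal 0.351 0.917 0.189
  outer loop
   vertex 3.8 4.2 1.6
   vertex 2.2 4.4 3.6
   vertex 2.6 4.0 4.8
  endloop
 endfacet
 facet normal 0.945 -0.273 -0.182
  outer loop
   vertex 3.8 4.2 1.6
   vertex 3.8 3.8 2.2
   vertex 2.8 1.4 0.6
  endloop
 endfacet
 facet normal -0.209 0.394 -0.895
  outer loop
   vertex 3.8 4.2 1.6
   vertex 2.8 1.4 0.6
   vertex 0.4 2.4 1.6
  endloop
 endfacet
 facet normal 0.882 0.268 0.387
  outer loop
   vertex 3.2 2.6 4.4
   vertex 3.8 3.8 2.2
   vertex 2.6 4.0 4.8
  endloop
 endfacet
 facet normal 0.915 -0.402 0.031
  outer loop
   vertex 3.2 2.6 4.4
   vertex 2.8 1.4 0.6
   vertex 3.8 3.8 2.2
  endloop
 endfacet
 facet normal 0.777 -0.619 0.114
  outer loop
   vertex 3.2 2.6 4.4
   vertex 2.0 0.8 2.8
   vertex 2.8 1.4 0.6
  endloop
 endfacet
 facet normal 0.302 -0.140 0.943
  outer loop
   vertex 3.2 2.6 4.4
   vertex 2.6 4.0 4.8
   vertex 0.4 0.6 5.0
  endloop
 endfacet
 facet normal 0.592 -0.719 0.365
  outer loop
   vertex 3.2 2.6 4.4
   vertex 0.4 0.6 5.0
   vertex 2.0 0.8 2.8
  endloop
 endfacet
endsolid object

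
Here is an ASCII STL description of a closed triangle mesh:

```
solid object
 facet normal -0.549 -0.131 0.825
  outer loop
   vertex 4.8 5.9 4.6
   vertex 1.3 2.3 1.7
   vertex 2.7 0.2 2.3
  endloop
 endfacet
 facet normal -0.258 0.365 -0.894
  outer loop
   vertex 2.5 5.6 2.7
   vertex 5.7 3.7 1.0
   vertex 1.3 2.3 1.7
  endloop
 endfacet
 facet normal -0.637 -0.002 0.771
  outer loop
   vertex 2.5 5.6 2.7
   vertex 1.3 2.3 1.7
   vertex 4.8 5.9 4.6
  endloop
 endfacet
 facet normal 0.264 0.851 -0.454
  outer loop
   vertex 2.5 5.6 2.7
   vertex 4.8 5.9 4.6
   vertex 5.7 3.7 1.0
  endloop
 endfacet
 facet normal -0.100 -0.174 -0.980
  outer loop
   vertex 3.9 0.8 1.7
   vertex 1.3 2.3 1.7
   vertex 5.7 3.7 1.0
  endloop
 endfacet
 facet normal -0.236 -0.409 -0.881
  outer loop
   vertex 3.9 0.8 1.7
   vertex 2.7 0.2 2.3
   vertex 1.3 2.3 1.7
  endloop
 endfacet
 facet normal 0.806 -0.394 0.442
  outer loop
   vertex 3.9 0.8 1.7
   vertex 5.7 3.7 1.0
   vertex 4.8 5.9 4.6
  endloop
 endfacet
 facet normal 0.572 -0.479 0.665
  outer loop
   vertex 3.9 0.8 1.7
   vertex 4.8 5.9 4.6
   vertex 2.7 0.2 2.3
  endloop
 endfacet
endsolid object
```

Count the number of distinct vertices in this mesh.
6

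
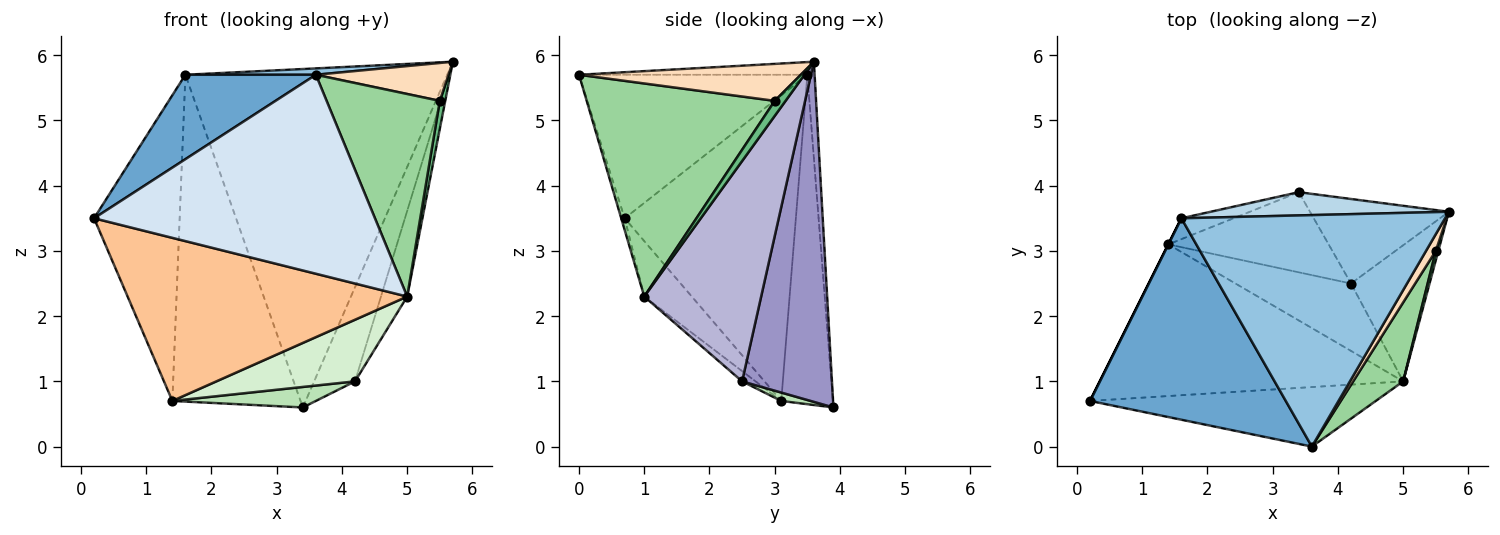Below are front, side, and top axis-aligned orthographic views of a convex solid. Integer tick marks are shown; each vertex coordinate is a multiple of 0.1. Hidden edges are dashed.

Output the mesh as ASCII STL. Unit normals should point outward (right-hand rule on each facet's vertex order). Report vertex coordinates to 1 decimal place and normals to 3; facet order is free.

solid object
 facet normal -0.560 -0.320 0.764
  outer loop
   vertex 1.6 3.5 5.7
   vertex 0.2 0.7 3.5
   vertex 3.6 0.0 5.7
  endloop
 endfacet
 facet normal -0.048 -0.027 0.998
  outer loop
   vertex 1.6 3.5 5.7
   vertex 3.6 0.0 5.7
   vertex 5.7 3.6 5.9
  endloop
 endfacet
 facet normal -0.028 0.997 0.068
  outer loop
   vertex 1.6 3.5 5.7
   vertex 5.7 3.6 5.9
   vertex 3.4 3.9 0.6
  endloop
 endfacet
 facet normal -0.012 -0.958 -0.287
  outer loop
   vertex 5.0 1.0 2.3
   vertex 3.6 0.0 5.7
   vertex 0.2 0.7 3.5
  endloop
 endfacet
 facet normal -0.894 0.447 0.000
  outer loop
   vertex 1.4 3.1 0.7
   vertex 0.2 0.7 3.5
   vertex 1.6 3.5 5.7
  endloop
 endfacet
 facet normal -0.373 0.926 -0.059
  outer loop
   vertex 1.4 3.1 0.7
   vertex 1.6 3.5 5.7
   vertex 3.4 3.9 0.6
  endloop
 endfacet
 facet normal -0.124 -0.727 -0.676
  outer loop
   vertex 1.4 3.1 0.7
   vertex 5.0 1.0 2.3
   vertex 0.2 0.7 3.5
  endloop
 endfacet
 facet normal 0.837 -0.501 0.222
  outer loop
   vertex 5.5 3.0 5.3
   vertex 5.7 3.6 5.9
   vertex 3.6 0.0 5.7
  endloop
 endfacet
 facet normal 0.885 -0.442 0.147
  outer loop
   vertex 5.5 3.0 5.3
   vertex 5.0 1.0 2.3
   vertex 5.7 3.6 5.9
  endloop
 endfacet
 facet normal 0.840 -0.506 0.197
  outer loop
   vertex 5.5 3.0 5.3
   vertex 3.6 0.0 5.7
   vertex 5.0 1.0 2.3
  endloop
 endfacet
 facet normal 0.051 -0.248 -0.968
  outer loop
   vertex 4.2 2.5 1.0
   vertex 1.4 3.1 0.7
   vertex 3.4 3.9 0.6
  endloop
 endfacet
 facet normal -0.065 -0.673 -0.737
  outer loop
   vertex 4.2 2.5 1.0
   vertex 5.0 1.0 2.3
   vertex 1.4 3.1 0.7
  endloop
 endfacet
 facet normal 0.853 0.388 -0.348
  outer loop
   vertex 4.2 2.5 1.0
   vertex 3.4 3.9 0.6
   vertex 5.7 3.6 5.9
  endloop
 endfacet
 facet normal 0.922 0.207 -0.329
  outer loop
   vertex 4.2 2.5 1.0
   vertex 5.7 3.6 5.9
   vertex 5.0 1.0 2.3
  endloop
 endfacet
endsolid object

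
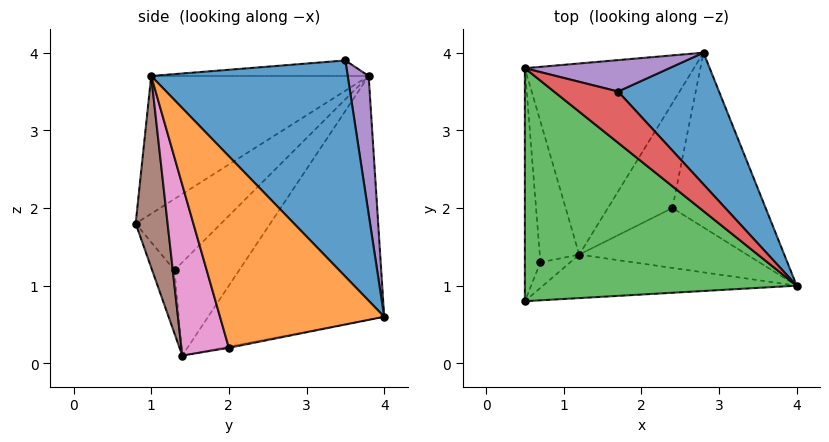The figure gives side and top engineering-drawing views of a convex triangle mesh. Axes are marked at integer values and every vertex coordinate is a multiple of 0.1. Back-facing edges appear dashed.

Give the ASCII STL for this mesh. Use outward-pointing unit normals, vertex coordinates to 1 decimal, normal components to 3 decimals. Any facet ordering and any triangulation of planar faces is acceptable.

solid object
 facet normal 0.708 0.625 0.330
  outer loop
   vertex 1.7 3.5 3.9
   vertex 4.0 1.0 3.7
   vertex 2.8 4.0 0.6
  endloop
 endfacet
 facet normal 0.895 -0.092 -0.436
  outer loop
   vertex 2.4 2.0 0.2
   vertex 2.8 4.0 0.6
   vertex 4.0 1.0 3.7
  endloop
 endfacet
 facet normal -0.394 -0.492 0.777
  outer loop
   vertex 0.5 3.8 3.7
   vertex 0.5 0.8 1.8
   vertex 4.0 1.0 3.7
  endloop
 endfacet
 facet normal -0.226 -0.283 0.932
  outer loop
   vertex 0.5 3.8 3.7
   vertex 4.0 1.0 3.7
   vertex 1.7 3.5 3.9
  endloop
 endfacet
 facet normal 0.203 0.956 0.213
  outer loop
   vertex 0.5 3.8 3.7
   vertex 1.7 3.5 3.9
   vertex 2.8 4.0 0.6
  endloop
 endfacet
 facet normal 0.193 -0.948 -0.255
  outer loop
   vertex 1.2 1.4 0.1
   vertex 4.0 1.0 3.7
   vertex 0.5 0.8 1.8
  endloop
 endfacet
 facet normal 0.433 -0.795 -0.425
  outer loop
   vertex 1.2 1.4 0.1
   vertex 2.4 2.0 0.2
   vertex 4.0 1.0 3.7
  endloop
 endfacet
 facet normal -0.018 0.200 -0.980
  outer loop
   vertex 1.2 1.4 0.1
   vertex 2.8 4.0 0.6
   vertex 2.4 2.0 0.2
  endloop
 endfacet
 facet normal -0.700 0.524 -0.485
  outer loop
   vertex 1.2 1.4 0.1
   vertex 0.5 3.8 3.7
   vertex 2.8 4.0 0.6
  endloop
 endfacet
 facet normal -0.968 0.134 -0.211
  outer loop
   vertex 0.7 1.3 1.2
   vertex 0.5 0.8 1.8
   vertex 0.5 3.8 3.7
  endloop
 endfacet
 facet normal -0.896 -0.146 -0.420
  outer loop
   vertex 0.7 1.3 1.2
   vertex 1.2 1.4 0.1
   vertex 0.5 0.8 1.8
  endloop
 endfacet
 facet normal -0.878 0.301 -0.372
  outer loop
   vertex 0.7 1.3 1.2
   vertex 0.5 3.8 3.7
   vertex 1.2 1.4 0.1
  endloop
 endfacet
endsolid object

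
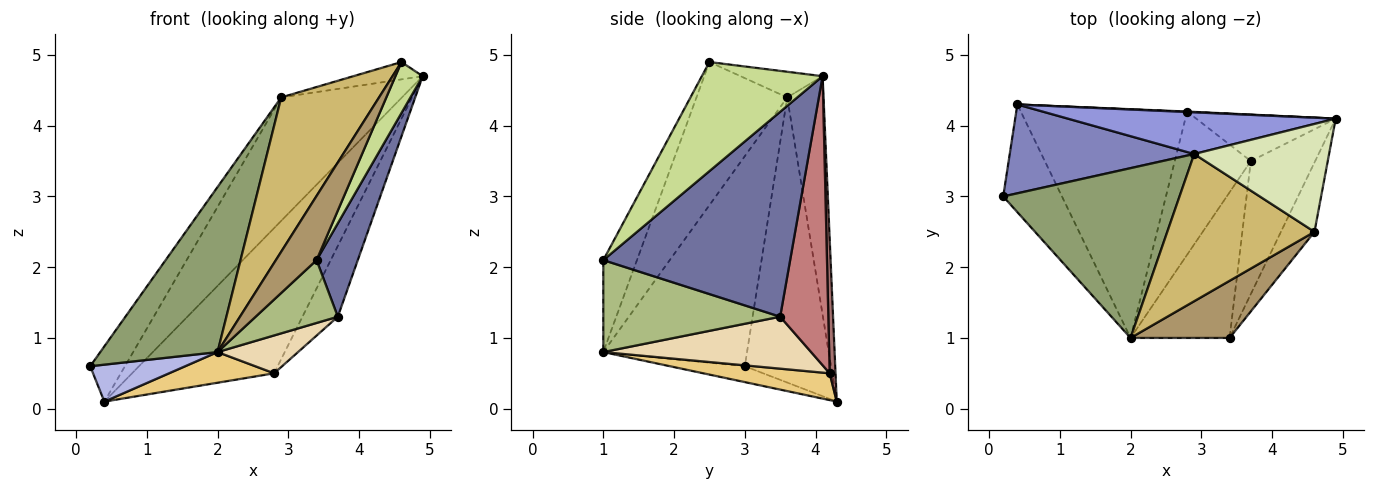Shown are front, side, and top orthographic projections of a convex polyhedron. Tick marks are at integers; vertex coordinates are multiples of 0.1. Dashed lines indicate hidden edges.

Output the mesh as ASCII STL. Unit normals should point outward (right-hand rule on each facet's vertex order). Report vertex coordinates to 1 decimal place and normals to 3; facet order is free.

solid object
 facet normal 0.934 -0.206 -0.293
  outer loop
   vertex 3.7 3.5 1.3
   vertex 4.9 4.1 4.7
   vertex 3.4 1.0 2.1
  endloop
 endfacet
 facet normal -0.795 0.320 0.515
  outer loop
   vertex 2.9 3.6 4.4
   vertex 0.4 4.3 0.1
   vertex 0.2 3.0 0.6
  endloop
 endfacet
 facet normal -0.274 0.911 0.308
  outer loop
   vertex 2.9 3.6 4.4
   vertex 4.9 4.1 4.7
   vertex 0.4 4.3 0.1
  endloop
 endfacet
 facet normal -0.248 -0.314 -0.916
  outer loop
   vertex 2.0 1.0 0.8
   vertex 0.2 3.0 0.6
   vertex 0.4 4.3 0.1
  endloop
 endfacet
 facet normal -0.649 -0.530 0.545
  outer loop
   vertex 2.0 1.0 0.8
   vertex 2.9 3.6 4.4
   vertex 0.2 3.0 0.6
  endloop
 endfacet
 facet normal 0.649 -0.301 -0.699
  outer loop
   vertex 2.0 1.0 0.8
   vertex 3.7 3.5 1.3
   vertex 3.4 1.0 2.1
  endloop
 endfacet
 facet normal 0.934 -0.211 -0.287
  outer loop
   vertex 4.6 2.5 4.9
   vertex 3.4 1.0 2.1
   vertex 4.9 4.1 4.7
  endloop
 endfacet
 facet normal -0.185 0.156 0.970
  outer loop
   vertex 4.6 2.5 4.9
   vertex 4.9 4.1 4.7
   vertex 2.9 3.6 4.4
  endloop
 endfacet
 facet normal -0.525 -0.636 0.566
  outer loop
   vertex 4.6 2.5 4.9
   vertex 2.0 1.0 0.8
   vertex 3.4 1.0 2.1
  endloop
 endfacet
 facet normal -0.557 -0.601 0.573
  outer loop
   vertex 4.6 2.5 4.9
   vertex 2.9 3.6 4.4
   vertex 2.0 1.0 0.8
  endloop
 endfacet
 facet normal 0.158 -0.131 -0.979
  outer loop
   vertex 2.8 4.2 0.5
   vertex 2.0 1.0 0.8
   vertex 0.4 4.3 0.1
  endloop
 endfacet
 facet normal 0.551 -0.213 -0.807
  outer loop
   vertex 2.8 4.2 0.5
   vertex 3.7 3.5 1.3
   vertex 2.0 1.0 0.8
  endloop
 endfacet
 facet normal 0.041 0.999 0.003
  outer loop
   vertex 2.8 4.2 0.5
   vertex 0.4 4.3 0.1
   vertex 4.9 4.1 4.7
  endloop
 endfacet
 facet normal 0.751 0.552 -0.362
  outer loop
   vertex 2.8 4.2 0.5
   vertex 4.9 4.1 4.7
   vertex 3.7 3.5 1.3
  endloop
 endfacet
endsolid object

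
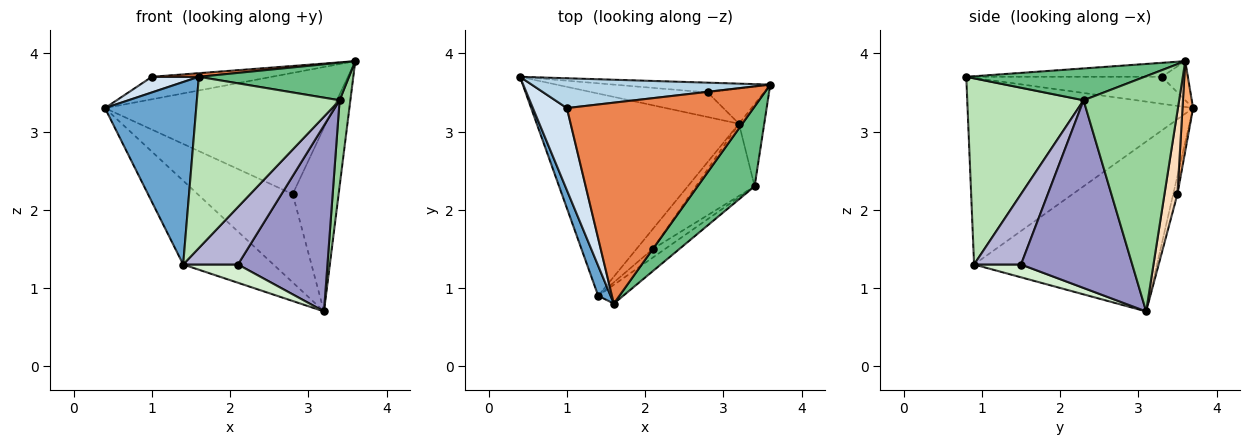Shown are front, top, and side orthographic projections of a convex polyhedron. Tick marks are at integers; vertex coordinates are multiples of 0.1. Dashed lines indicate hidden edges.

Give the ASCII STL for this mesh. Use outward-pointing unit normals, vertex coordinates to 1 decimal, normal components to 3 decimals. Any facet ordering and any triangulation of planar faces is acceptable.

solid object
 facet normal -0.925 -0.374 0.062
  outer loop
   vertex 1.4 0.9 1.3
   vertex 1.6 0.8 3.7
   vertex 0.4 3.7 3.3
  endloop
 endfacet
 facet normal -0.613 0.302 -0.730
  outer loop
   vertex 1.4 0.9 1.3
   vertex 0.4 3.7 3.3
   vertex 3.2 3.1 0.7
  endloop
 endfacet
 facet normal -0.130 0.597 0.792
  outer loop
   vertex 1.0 3.3 3.7
   vertex 3.6 3.6 3.9
   vertex 0.4 3.7 3.3
  endloop
 endfacet
 facet normal -0.615 -0.148 0.775
  outer loop
   vertex 1.0 3.3 3.7
   vertex 0.4 3.7 3.3
   vertex 1.6 0.8 3.7
  endloop
 endfacet
 facet normal -0.075 -0.018 0.997
  outer loop
   vertex 1.0 3.3 3.7
   vertex 1.6 0.8 3.7
   vertex 3.6 3.6 3.9
  endloop
 endfacet
 facet normal 0.046 0.996 -0.080
  outer loop
   vertex 2.8 3.5 2.2
   vertex 0.4 3.7 3.3
   vertex 3.6 3.6 3.9
  endloop
 endfacet
 facet normal -0.043 0.962 -0.268
  outer loop
   vertex 2.8 3.5 2.2
   vertex 3.2 3.1 0.7
   vertex 0.4 3.7 3.3
  endloop
 endfacet
 facet normal 0.267 0.947 -0.181
  outer loop
   vertex 2.8 3.5 2.2
   vertex 3.6 3.6 3.9
   vertex 3.2 3.1 0.7
  endloop
 endfacet
 facet normal 0.451 -0.380 0.807
  outer loop
   vertex 3.4 2.3 3.4
   vertex 3.6 3.6 3.9
   vertex 1.6 0.8 3.7
  endloop
 endfacet
 facet normal 0.988 -0.111 -0.106
  outer loop
   vertex 3.4 2.3 3.4
   vertex 3.2 3.1 0.7
   vertex 3.6 3.6 3.9
  endloop
 endfacet
 facet normal 0.630 -0.772 -0.085
  outer loop
   vertex 3.4 2.3 3.4
   vertex 1.6 0.8 3.7
   vertex 1.4 0.9 1.3
  endloop
 endfacet
 facet normal 0.500 -0.584 -0.639
  outer loop
   vertex 2.1 1.5 1.3
   vertex 1.4 0.9 1.3
   vertex 3.2 3.1 0.7
  endloop
 endfacet
 facet normal 0.757 -0.609 -0.237
  outer loop
   vertex 2.1 1.5 1.3
   vertex 3.2 3.1 0.7
   vertex 3.4 2.3 3.4
  endloop
 endfacet
 facet normal 0.647 -0.754 -0.113
  outer loop
   vertex 2.1 1.5 1.3
   vertex 3.4 2.3 3.4
   vertex 1.4 0.9 1.3
  endloop
 endfacet
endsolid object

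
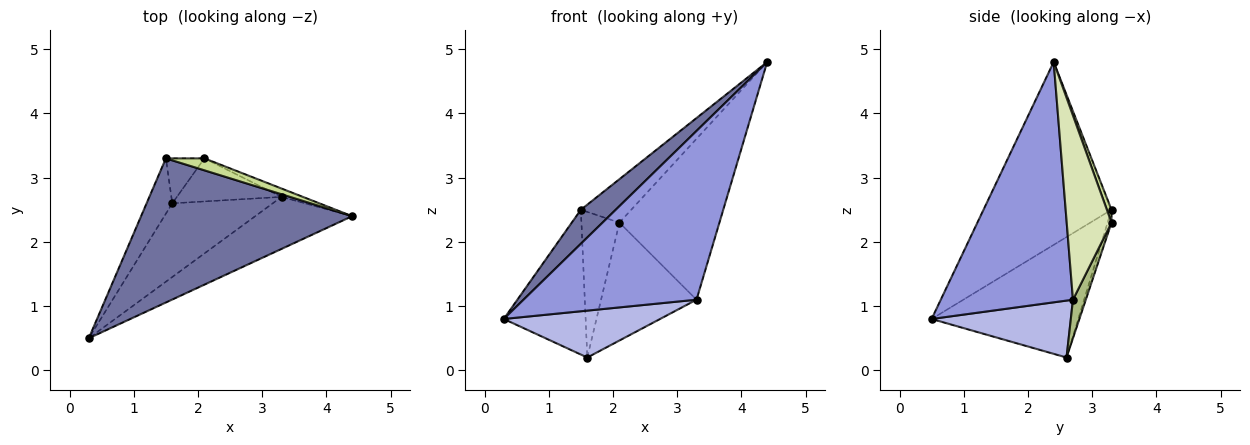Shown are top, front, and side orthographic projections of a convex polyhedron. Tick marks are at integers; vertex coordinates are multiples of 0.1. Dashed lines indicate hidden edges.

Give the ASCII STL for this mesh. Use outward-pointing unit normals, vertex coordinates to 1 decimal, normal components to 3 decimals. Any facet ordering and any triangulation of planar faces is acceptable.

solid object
 facet normal -0.645 -0.176 0.744
  outer loop
   vertex 1.5 3.3 2.5
   vertex 0.3 0.5 0.8
   vertex 4.4 2.4 4.8
  endloop
 endfacet
 facet normal -0.858 0.479 -0.183
  outer loop
   vertex 1.6 2.6 0.2
   vertex 0.3 0.5 0.8
   vertex 1.5 3.3 2.5
  endloop
 endfacet
 facet normal 0.590 -0.772 -0.238
  outer loop
   vertex 3.3 2.7 1.1
   vertex 4.4 2.4 4.8
   vertex 0.3 0.5 0.8
  endloop
 endfacet
 facet normal 0.431 -0.484 -0.761
  outer loop
   vertex 3.3 2.7 1.1
   vertex 0.3 0.5 0.8
   vertex 1.6 2.6 0.2
  endloop
 endfacet
 facet normal -0.098 0.951 -0.294
  outer loop
   vertex 2.1 3.3 2.3
   vertex 1.6 2.6 0.2
   vertex 1.5 3.3 2.5
  endloop
 endfacet
 facet normal 0.125 0.932 -0.340
  outer loop
   vertex 2.1 3.3 2.3
   vertex 3.3 2.7 1.1
   vertex 1.6 2.6 0.2
  endloop
 endfacet
 facet normal 0.088 0.960 0.265
  outer loop
   vertex 2.1 3.3 2.3
   vertex 1.5 3.3 2.5
   vertex 4.4 2.4 4.8
  endloop
 endfacet
 facet normal 0.408 0.912 -0.047
  outer loop
   vertex 2.1 3.3 2.3
   vertex 4.4 2.4 4.8
   vertex 3.3 2.7 1.1
  endloop
 endfacet
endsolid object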